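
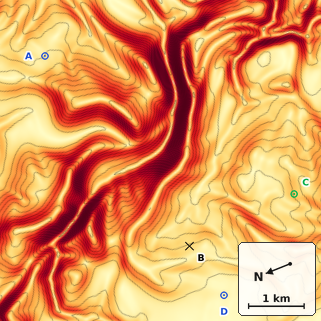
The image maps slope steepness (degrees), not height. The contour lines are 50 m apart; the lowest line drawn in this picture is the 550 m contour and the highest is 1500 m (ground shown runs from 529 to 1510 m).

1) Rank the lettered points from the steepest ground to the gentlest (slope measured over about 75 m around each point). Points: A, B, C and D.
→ C B A D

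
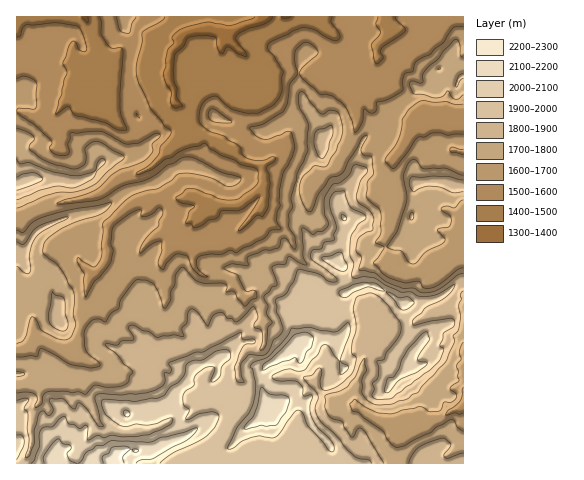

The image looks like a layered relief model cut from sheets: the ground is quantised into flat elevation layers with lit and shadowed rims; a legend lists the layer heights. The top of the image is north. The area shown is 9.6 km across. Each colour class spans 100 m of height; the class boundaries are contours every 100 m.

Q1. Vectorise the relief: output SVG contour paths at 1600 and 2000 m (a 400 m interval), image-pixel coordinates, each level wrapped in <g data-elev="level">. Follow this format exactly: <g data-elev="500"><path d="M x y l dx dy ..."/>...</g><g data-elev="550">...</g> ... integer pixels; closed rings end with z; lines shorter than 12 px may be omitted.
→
<g data-elev="1600"><path d="M463 413l-3 1-5-1-9 1 2-4 12-10 3-13"/><path d="M463 155l-11-2-2-3 3-3 10 2"/><path d="M463 134l-15 1-7-2-8 0-8 4-6 0-3 2-9 13-12 16-4 0-6-7 1-4 13-18 4-21 5-8 7-6 9-4 10 2 12 0 9 2 8 0"/><path d="M220 123l10 0 2-1-17-12-5 0-2 5 1 3 4 4z"/><path d="M463 27l-9 0-11 16-9 6-4 6-14 7-3 9-7 2-2 2-2 16-16 9-9 2 0 8-3 3-4 0-6-4-1 13-5 7-3 4-7-22-6-8-10-7-12-2-20-18-1-3 3-5 16-15-1-4-7-6-4-1-4 1-7 9 0 9 3 12-8 11-2 19-4 8-20 13-14 3 6 9 8 3 6 0 17-8 5 3 3 14-3 10-9 15-4 17 0 11 1 5-3 5-1 9 5 9-10 1-8 9-19 9-7 5-7-3-8 4-12 0-11 3-3 3 1 6 3 5 8 6-4 0-4-1-7-7-6-13-7-2-6 1-7 8-3 7-3-1-3-6 4-12-1-10-9 3-12 9 0-3 2-6 7-9 9-8 1-6 4-8-1-4-3-1-7 6-8 3-3-2 0-5-4 0-8 5-16 12-2 16 2 8-2 11-11 15-6 4-9 16-1-16 1-7-8-12 0-4 1-1 14 10 5-2 5-10 1-32 24-24 10-5 22-6 21-14 9-1 18 4 22 10 7-2 5-6-3-2-17-5-27-14-9-1-18 8-17 13-27 8-24 14-33 4-9 0 7-4 30-9 24-20 27-11 7-7 0-9 7-6 1-3-5-2-16 10-12 1-25-12-31 1-3 11 1 9-3 2-10 0-7-7 3-5-2-4-16-15-15-9-2-4 2-3 14 1 3-1 0-26-4-4-7-2-8 3"/><path d="M117 17l3 14 7 2 3 0 2-9 4-7"/></g><g data-elev="2000"><path d="M160 463l13-10 31-15 11-11 4-10-1-3-4-2-14 2-11 5-3 0 3-9-5-5-1-9 3-5 8-6 0-6 2-4 9-7 5-1 5 1-4 14 3 0 4-4 5-13 7-7 0-5-2-3-4-1-7 2-14 9-9 0-6 3-2 2-2 10-4 6-9 6-6 8-6 3-23 3-31-2-4 3 5 12 14 12 7 0 10-2 13 1 22-7 0 3-2 4-22 10-24 2-13-2-7 3-6-3-10 5 0-12-1-3-6 3-3 0-4-4-5 0-3-7-3-1-10 10-8 1-4 2-2 5 0 13-5 13-3 3"/><path d="M17 460l6-13 1-6-2-5-5-1"/><path d="M331 452l3-1-1-7-16-18-6-10-1-10 2-10-1-1-8 1-1-9-5-6-19 0-6-4 2-3 11-4 6-1 8 2 6-1 7-10 6-5 3-8 4-2 4 2 10 14 1 13 1 1 2-1 5-6 0-3-8-4 10-28 0-6-2-5-9 8-4 2-14-1-12-4-17 1-7 11-16 17-17 7-2 4 3 3 3 15-3 19-4 9-13 15-8 20 1 1 3-1 10-7 10-4 7-1 12 2 5-1 4-4 14-21 5-2 4 4 5 12z"/><path d="M385 392l5-1 10-12 17-7 10-8-1-2-6 0-3-2 3-6 9-14-2-8-5 2-13 15-7 11-3 8-4 8-7 3-4 10z"/><path d="M401 309l6 0 7-7-5-5-10 1-8-5-5-1z"/><path d="M341 297l6 0 7-5 14-5 17 4-9-8-13-1-9 2-14 7-1 2z"/><path d="M340 271l5 0 3-4-6-14-3-1-7 4-10 1 0 2 3 3z"/><path d="M344 221l3-3-5-4 0 4z"/></g>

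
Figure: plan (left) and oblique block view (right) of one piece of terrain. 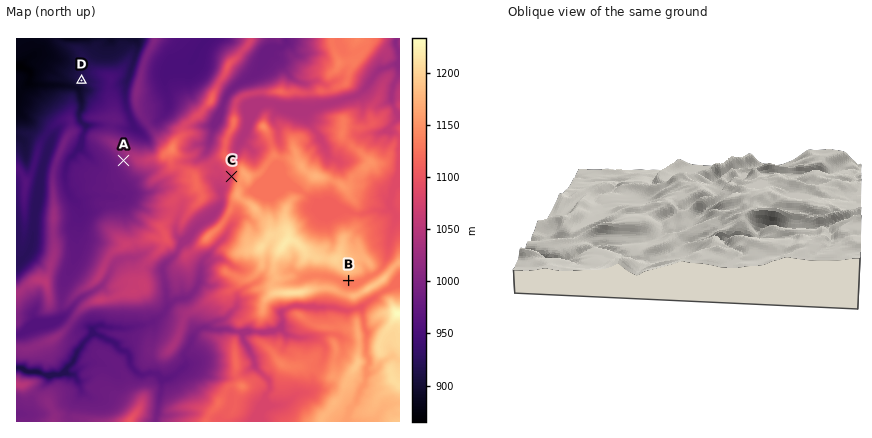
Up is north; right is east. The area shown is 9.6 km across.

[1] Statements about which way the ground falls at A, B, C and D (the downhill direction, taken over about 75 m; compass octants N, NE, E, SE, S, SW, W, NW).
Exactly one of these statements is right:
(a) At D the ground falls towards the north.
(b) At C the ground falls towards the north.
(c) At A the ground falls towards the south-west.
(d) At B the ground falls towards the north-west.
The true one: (c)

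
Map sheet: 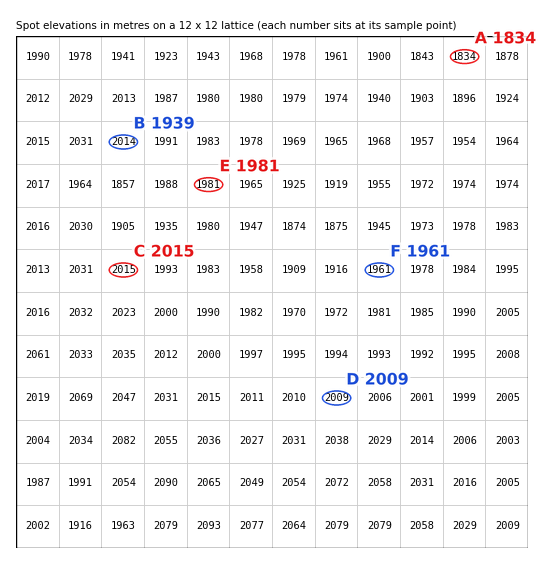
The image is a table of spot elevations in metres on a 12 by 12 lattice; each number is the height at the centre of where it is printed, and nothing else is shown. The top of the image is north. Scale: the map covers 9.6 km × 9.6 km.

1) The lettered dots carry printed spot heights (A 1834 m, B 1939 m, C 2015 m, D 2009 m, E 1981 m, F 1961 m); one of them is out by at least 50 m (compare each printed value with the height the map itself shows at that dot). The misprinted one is B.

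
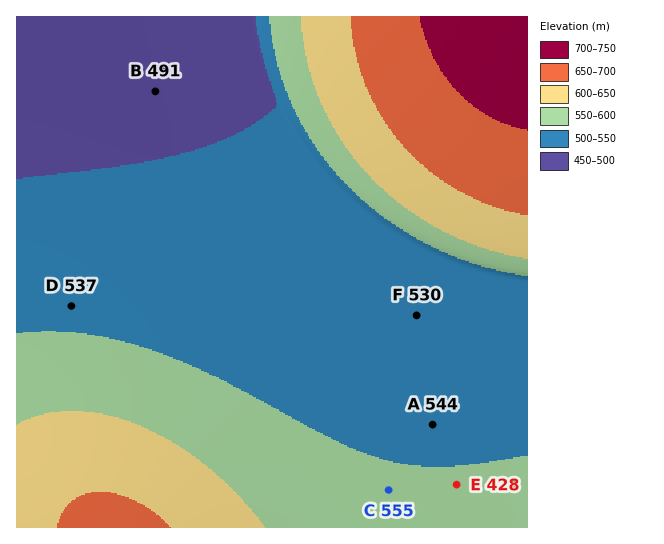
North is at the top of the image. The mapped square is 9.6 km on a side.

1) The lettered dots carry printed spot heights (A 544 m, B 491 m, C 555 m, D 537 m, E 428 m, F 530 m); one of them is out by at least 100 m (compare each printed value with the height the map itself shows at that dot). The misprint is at E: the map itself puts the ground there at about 553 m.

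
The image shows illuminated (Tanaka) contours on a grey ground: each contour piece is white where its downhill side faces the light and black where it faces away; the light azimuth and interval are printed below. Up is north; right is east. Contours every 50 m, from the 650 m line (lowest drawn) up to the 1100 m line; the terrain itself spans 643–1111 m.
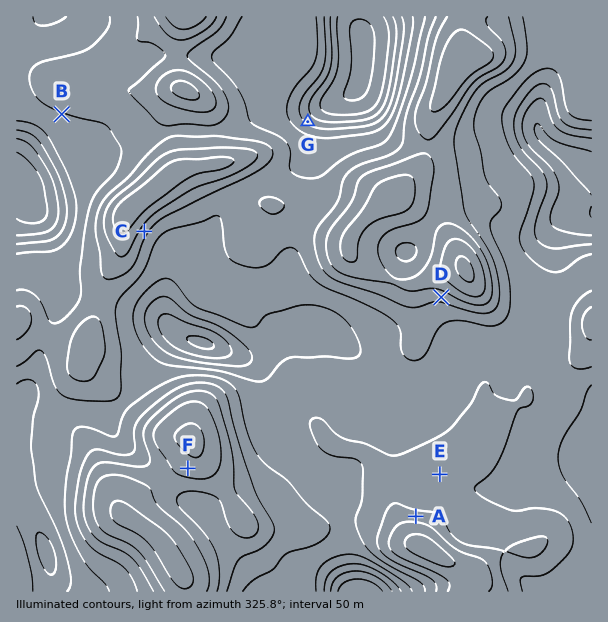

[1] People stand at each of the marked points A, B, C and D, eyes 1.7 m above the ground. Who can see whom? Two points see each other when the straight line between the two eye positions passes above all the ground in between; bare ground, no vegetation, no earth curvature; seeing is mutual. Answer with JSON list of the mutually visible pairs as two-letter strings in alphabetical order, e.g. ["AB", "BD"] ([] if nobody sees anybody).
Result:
["AC", "AD"]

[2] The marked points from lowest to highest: G E F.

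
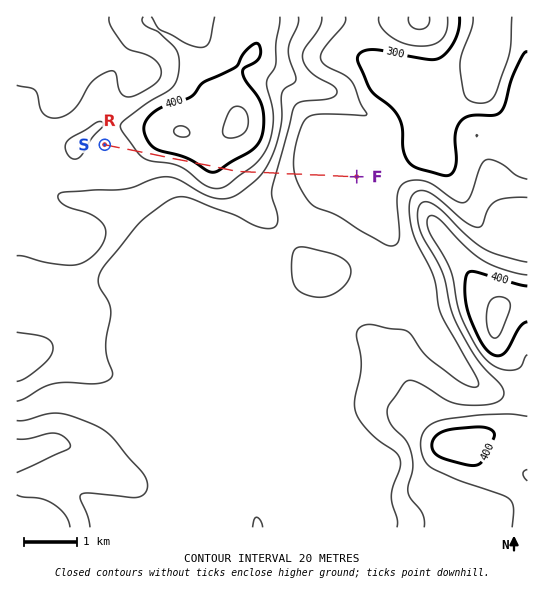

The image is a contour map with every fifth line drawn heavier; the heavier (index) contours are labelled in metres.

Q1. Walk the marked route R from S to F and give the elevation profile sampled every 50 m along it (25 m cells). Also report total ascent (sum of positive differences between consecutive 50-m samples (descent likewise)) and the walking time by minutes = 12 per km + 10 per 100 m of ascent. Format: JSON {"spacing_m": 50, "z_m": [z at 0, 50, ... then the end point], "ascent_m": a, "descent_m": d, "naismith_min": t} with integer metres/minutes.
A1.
{"spacing_m": 50, "z_m": [373, 372, 371, 370, 370, 370, 371, 371, 372, 374, 376, 378, 380, 382, 384, 386, 388, 389, 390, 391, 391, 392, 392, 391, 391, 391, 391, 391, 392, 393, 393, 395, 396, 397, 399, 400, 402, 403, 404, 404, 405, 405, 404, 403, 402, 400, 398, 395, 393, 391, 388, 386, 383, 381, 379, 377, 374, 371, 368, 365, 361, 357, 353, 349, 345, 341, 337, 334, 331, 328, 325, 323, 320, 319, 317, 316, 315, 315, 314, 314, 313, 313, 313, 312, 312, 312, 312, 312, 312, 312, 312, 311, 311, 311, 311, 310, 310], "ascent_m": 35, "descent_m": 98, "naismith_min": 61}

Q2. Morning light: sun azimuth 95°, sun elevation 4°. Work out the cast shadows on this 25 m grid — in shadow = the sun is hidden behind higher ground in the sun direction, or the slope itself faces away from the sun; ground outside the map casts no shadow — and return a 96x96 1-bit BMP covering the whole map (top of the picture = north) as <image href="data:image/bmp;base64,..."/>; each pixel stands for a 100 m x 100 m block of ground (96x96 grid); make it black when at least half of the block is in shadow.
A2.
<image width="96" height="96" href="data:image/bmp;base64,Qk2+BAAAAAAAAD4AAAAoAAAAYAAAAGAAAAABAAEAAAAAAIAEAAATCwAAEwsAAAIAAAAAAAAA////AAAAAAAAAAAAAAAAAAAAAAAAAAAAAAAAAAAAAAAAAAAAAAAAAAAAAAAAAAAAAAAAAAAAAAAAAAAAAAAAAAAAAAAAAAAAAAAAAAAAAAAAAAAAAAAAAAAAAAAAAAAAAAAAAAeAAAAAAAAAAAAAAAeAAAAAAAAAAAAAAAPAAAAAAAAAAAAAAAPAAAAAAAAAAAAAAAPgAAAAAAAAAAAAAAP4AAAAAAAAAAAAAAf4AAAAAAAAAAAAAAf8AAAAAAAAAAAAAAP8AAAAAAAAAAAAAAH+AAAAAAAAAAAAAAA8AAAAAAAAAAAAAAAAAAAAAAAAAAAAAAAAAAAAAAAAAAAAAAAAAAAAAAAAAAAAAAAAAAAAAAAAAAAAAAAAAAAAAAAAAAAAAAAAAAAAAAAAAAAAAAAAAAAAAAAAAAAAAAAAAAAAAAAAAAAAAAAAAAAAAAAAAAAAAAAAAAAAAAAAAAAAAAAAAAAAAAAAAAAAAAAAB4AAAAAAAAAAAAAAD4AAAAAAAAAAAAAAH4AAAAAAAAAAAAAAf4AAAAAAAAAAAAAA/4AAAAAAAAAAAAAB/wAAAAAAAAAAAAAD/wAAAAAAAAAAAAAH/wAAAAAAAAAAAAAH/gAAAAAAAAAAAAAP/gAAAAAAAAAAAAAP/AAAAAAAAAAAAAAP/AAAAAAAAAAAAAAf+AAAAAAAAAAAAAAf+AAAAAAAAAAAAAAf+AAAAAAAAAAAAAA/+AAAAAAAAAAAAAA/8AAAAAAAAAAAAAA/8AAAAAAAAAAAAAA/4AAAAAAAAAAAAAA/4AAAAAAAAAAAAAA/wAAAAAAAAAAAAAB/gAAAAAAAAAAAAAD/gAAAAAAAAAAAAAH/AAAAAAAAAAAAAAP+AAAAAAAAAAAAAAP+AAAAAAAAAAAAAAf8AAAAAAAAAAAAAA/8AAAAAAAAAAAAAA/4AAAAAAAAAAAAAB/4AAAAAAAAAAAAAA/wAAAAAAAAAAAAAA/wAAAAAAAAAAAAAAfgAAAAAAAAAAAAAAHgAAAAAAAAAAAAAAAAAAAAAAAAAAAAAAAAAAAAAAAAAAAAAAAAAAAAAAAAAAAAAAAAAAAAAAAAAAAAAAAAAAAAAAAAAAAAAAAAAAAAAAAAAAAAAAAAAAAAAAAAAAAAAAAAAAAAAAAAAAAAAAAAAAAAAAAAAAAAAAAA4AAAAAAAAAAAAAAA8AAAAAAAAAAAAAAA8AAAAAAAAAAAAAAA8AAAAAAAAAAAAAAAQAAAAAAAAAAAAAAAAAAAAAAAAAAAAAAAAAAAAAAAAAAAAAAAABAAAAAAAAAAAAAAAPgAAAAAAAAAAAAAAPgAAAAAAAAAAAAAAfgAAAAAAAAAAAAAAfwAAAAAAAAAAAAAAPwAAAAAAAAAAAAAAPwAAAAAAAAAAAAAAHwAAAAAAAAAAAAAAHwAAAAAAAAAAAAAADwAAAAAAAAAAAAAADwAAAAAAAAAAAAAADwAAAAAAAAAAAAAADwAAAAAAAAAAAAAABwAAAAAAAAAAAAAABwAAAAAAAAAAAAAABwAAAAAAAAAAAAAABw="/>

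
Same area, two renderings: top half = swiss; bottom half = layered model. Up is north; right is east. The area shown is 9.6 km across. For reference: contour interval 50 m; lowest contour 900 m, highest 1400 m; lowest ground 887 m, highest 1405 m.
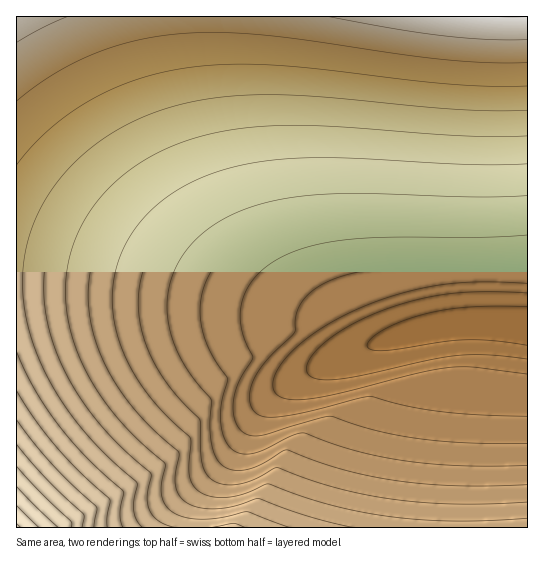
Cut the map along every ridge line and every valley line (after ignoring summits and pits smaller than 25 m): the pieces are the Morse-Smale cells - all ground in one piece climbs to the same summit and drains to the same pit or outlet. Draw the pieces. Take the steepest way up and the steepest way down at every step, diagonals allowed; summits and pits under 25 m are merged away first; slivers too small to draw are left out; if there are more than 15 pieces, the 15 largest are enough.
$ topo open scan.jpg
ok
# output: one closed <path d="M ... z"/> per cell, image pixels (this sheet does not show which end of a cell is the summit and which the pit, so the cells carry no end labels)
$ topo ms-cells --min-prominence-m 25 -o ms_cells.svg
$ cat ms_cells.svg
<path d="M50 281l-34 1 1 246 511-1-1-202-36-2-48 2-41 10-49 17-11 0-14-11-14-21-9-3-152-26z"/><path d="M527 16l-330 1 3 54 9 56 12 46 18 45 14 28 19 27 23 23 28 17 16 24 11 11 9 1 43-14 51-11 38-1 37 2z"/><path d="M197 16l-181 1 0 264 58 2 79 8 152 26 9 3 14 21 9 8 5 3 15-1-13-8-21-30-28-17-23-23-19-27-14-28-18-45-12-46-9-56z"/>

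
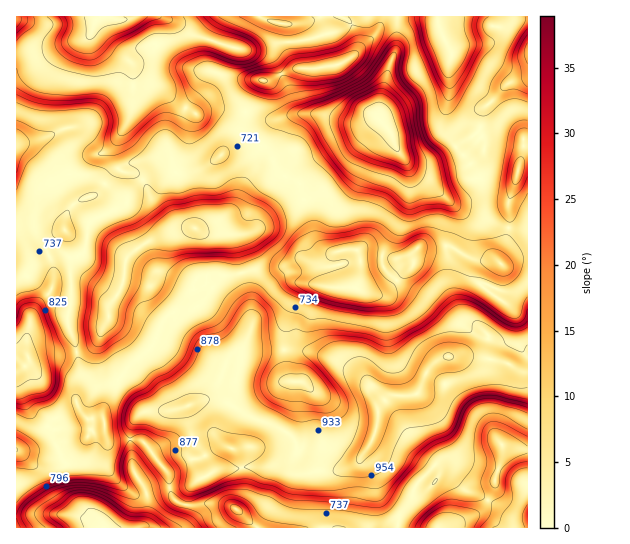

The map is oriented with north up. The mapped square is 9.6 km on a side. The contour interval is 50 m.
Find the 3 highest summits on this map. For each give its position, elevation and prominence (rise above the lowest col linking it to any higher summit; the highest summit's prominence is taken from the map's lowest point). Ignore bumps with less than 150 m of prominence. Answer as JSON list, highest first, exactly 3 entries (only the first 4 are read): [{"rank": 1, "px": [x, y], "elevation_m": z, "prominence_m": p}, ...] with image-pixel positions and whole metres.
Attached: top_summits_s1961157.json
[{"rank": 1, "px": [383, 123], "elevation_m": 1157, "prominence_m": 641}, {"rank": 2, "px": [449, 357], "elevation_m": 1054, "prominence_m": 251}, {"rank": 3, "px": [195, 229], "elevation_m": 967, "prominence_m": 213}]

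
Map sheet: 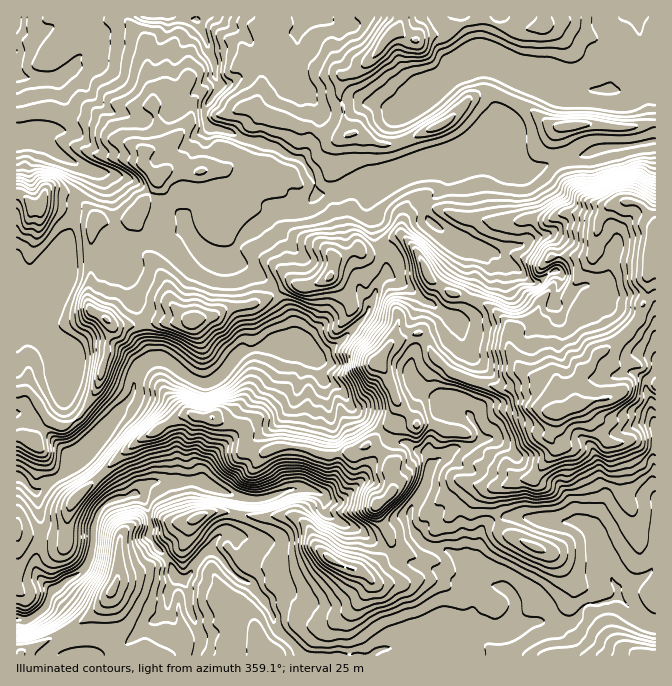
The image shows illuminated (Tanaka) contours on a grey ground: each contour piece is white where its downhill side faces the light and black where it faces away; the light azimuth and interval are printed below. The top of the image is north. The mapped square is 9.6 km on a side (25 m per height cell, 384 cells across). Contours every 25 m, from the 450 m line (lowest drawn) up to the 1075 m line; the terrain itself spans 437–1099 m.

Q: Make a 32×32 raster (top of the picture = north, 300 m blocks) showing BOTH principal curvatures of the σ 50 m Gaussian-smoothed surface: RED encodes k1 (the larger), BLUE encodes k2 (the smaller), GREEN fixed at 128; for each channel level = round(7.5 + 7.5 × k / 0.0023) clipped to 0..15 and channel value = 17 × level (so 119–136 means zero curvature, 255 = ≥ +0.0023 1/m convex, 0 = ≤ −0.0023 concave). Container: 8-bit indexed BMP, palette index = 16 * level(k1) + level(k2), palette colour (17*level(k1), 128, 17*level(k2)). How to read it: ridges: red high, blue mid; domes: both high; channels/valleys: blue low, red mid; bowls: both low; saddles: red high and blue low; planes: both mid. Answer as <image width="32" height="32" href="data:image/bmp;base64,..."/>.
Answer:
<image width="32" height="32" href="data:image/bmp;base64,Qk02CAAAAAAAADYEAAAoAAAAIAAAACAAAAABAAgAAAAAAAAEAAATCwAAEwsAAAABAAAAAAAAAIAAABGAAAAigAAAM4AAAESAAABVgAAAZoAAAHeAAACIgAAAmYAAAKqAAAC7gAAAzIAAAN2AAADugAAA/4AAAACAEQARgBEAIoARADOAEQBEgBEAVYARAGaAEQB3gBEAiIARAJmAEQCqgBEAu4ARAMyAEQDdgBEA7oARAP+AEQAAgCIAEYAiACKAIgAzgCIARIAiAFWAIgBmgCIAd4AiAIiAIgCZgCIAqoAiALuAIgDMgCIA3YAiAO6AIgD/gCIAAIAzABGAMwAigDMAM4AzAESAMwBVgDMAZoAzAHeAMwCIgDMAmYAzAKqAMwC7gDMAzIAzAN2AMwDugDMA/4AzAACARAARgEQAIoBEADOARABEgEQAVYBEAGaARAB3gEQAiIBEAJmARACqgEQAu4BEAMyARADdgEQA7oBEAP+ARAAAgFUAEYBVACKAVQAzgFUARIBVAFWAVQBmgFUAd4BVAIiAVQCZgFUAqoBVALuAVQDMgFUA3YBVAO6AVQD/gFUAAIBmABGAZgAigGYAM4BmAESAZgBVgGYAZoBmAHeAZgCIgGYAmYBmAKqAZgC7gGYAzIBmAN2AZgDugGYA/4BmAACAdwARgHcAIoB3ADOAdwBEgHcAVYB3AGaAdwB3gHcAiIB3AJmAdwCqgHcAu4B3AMyAdwDdgHcA7oB3AP+AdwAAgIgAEYCIACKAiAAzgIgARICIAFWAiABmgIgAd4CIAIiAiACZgIgAqoCIALuAiADMgIgA3YCIAO6AiAD/gIgAAICZABGAmQAigJkAM4CZAESAmQBVgJkAZoCZAHeAmQCIgJkAmYCZAKqAmQC7gJkAzICZAN2AmQDugJkA/4CZAACAqgARgKoAIoCqADOAqgBEgKoAVYCqAGaAqgB3gKoAiICqAJmAqgCqgKoAu4CqAMyAqgDdgKoA7oCqAP+AqgAAgLsAEYC7ACKAuwAzgLsARIC7AFWAuwBmgLsAd4C7AIiAuwCZgLsAqoC7ALuAuwDMgLsA3YC7AO6AuwD/gLsAAIDMABGAzAAigMwAM4DMAESAzABVgMwAZoDMAHeAzACIgMwAmYDMAKqAzAC7gMwAzIDMAN2AzADugMwA/4DMAACA3QARgN0AIoDdADOA3QBEgN0AVYDdAGaA3QB3gN0AiIDdAJmA3QCqgN0Au4DdAMyA3QDdgN0A7oDdAP+A3QAAgO4AEYDuACKA7gAzgO4ARIDuAFWA7gBmgO4Ad4DuAIiA7gCZgO4AqoDuALuA7gDMgO4A3YDuAO6A7gD/gO4AAID/ABGA/wAigP8AM4D/AESA/wBVgP8AZoD/AHeA/wCIgP8AmYD/AKqA/wC7gP8AzID/AN2A/wDugP8A/4D/APfWhneHhoiHp4SHh6eTlJSUhYWGhoeHl4eXp5aWl7jGcKT2toaWhZallYeIpaSop6eGdYaHdoaGhoZ2hYanlXLXkIXG2JeHg7Ooh7iBp3aGlreXhYZ3h4iHh4eXhIWFl7iQgJT4qJeTkri3gaWGhYWFx8e4p5aXh3Z2hpeXloWXpbbGgMbHt6DCxZGnl4aU5/fXhYaml3aGdYanp4aFh5WnlemQtfeAouiAtYaGdOf4hYOlppOEdoW46NinhoaHlreD5oDD+rDp6LZypbaV9pOAoMODpqiWlLWUc4SFdpeWtpP4tYCRoLa39/PQwObWgLP694CmlpaWg3OUhYaGp4aigaT3tXOCg4JwgMSjcHBxtKHV94Cnt8fX59eUhnWVdITWgXL2tnaFhWLH18iFlsfGk8jHkZWWhreT5paWpJaT1+aBgoL355WUlaPH1vf31ebolKKCk6OUgqXHyKLY2MKW1Pi0cYLm9sbXxrekhIVzlJTFxuXHtpV0traVlZWVgZXGY/aDgnO1+NT3treEloSjcsXFlXZ0c5THuLfHxqSBt4V2s/eCldaBYHHWhZamgoK29oSVk+X1taeXl4aV+KCXhneC+HOCkoO1gaWXhoaDo+vXc6b3lHK3tqilt5eks4eHdmP1pWNjlcd0g4R2dZSxt/el1YV1hNh2loWnyKaEh4alpffW1efpyKeFhXV1pNKAxcTIhXV16KaXhYV11qWHh4P5tYSFt7e31ufIg5WVx5DXxoGkpeakpcSWh3Z11YeHdMV2hobHdXV1hpTl+OeklaGA5vbGhYSh4cOGdoW2lnd1tnd3h6Z2d3d2prdk1pWXhYP4hXWFhLP1ociVhbiVlXW2d4aWhoeGh4aGhbbYtsek9cVzdISVccWkxpZ0t7TGg7enl4eHhpiXdoaWlYWmhITlcpS2uLe2xJSnpoS31OiTxpanp3aHh4eXh4aFh5Z2lcejx5eXl5al1Nb32OXE+cWWdHPDp4aGh4eHh6aVhYaGhaaFhoZ1ZXTEtafZlZWTgYGitNanpriXl6img5eHhoWFhoeHh4eHhZNzgoOkhIWltae3uKaVpceigZOWp6e319aVhIaHd4emhXRzgoKHhoWFqJaFhseQoaa3t6eGt7dklPf3lXZ3dtj49/f31peolpaVpqiHpqDYuKeHdoW2hHZ2c6XohZbHlHODc3SFhYWGhpd2l5e3pJCVl3d1lraFhnZ2hKXHlXWGhoeHd4eVqIaGdoeXhqejtqeHh5ant+eVdKR1dYWFhnaHh4eHh5aIl4Z3h6iWpoG3lpeHhpeGpffG2JV1dYaXh5eHh4eHlYeHh4e3tJOkkpaXl4eGhoV0tbWlpsa3t6eomId3h4Y="/>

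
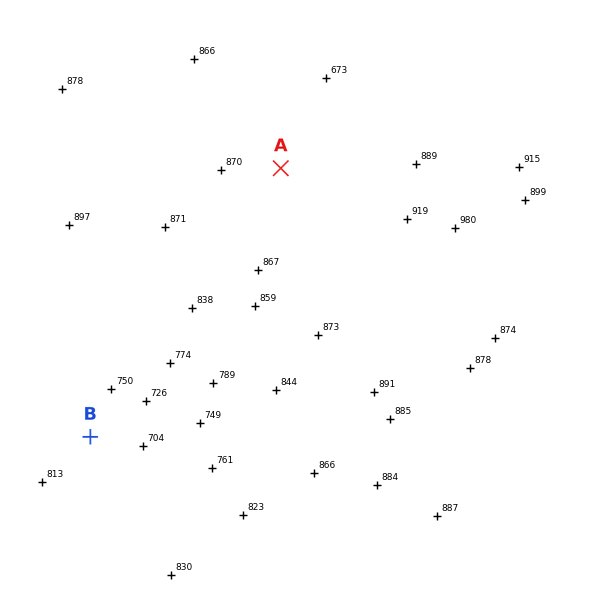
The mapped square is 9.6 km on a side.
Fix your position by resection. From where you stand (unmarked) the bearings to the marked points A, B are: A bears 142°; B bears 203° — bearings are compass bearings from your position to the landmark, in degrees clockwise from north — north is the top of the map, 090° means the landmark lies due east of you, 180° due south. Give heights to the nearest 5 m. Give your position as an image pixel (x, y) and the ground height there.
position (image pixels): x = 231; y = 105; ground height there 840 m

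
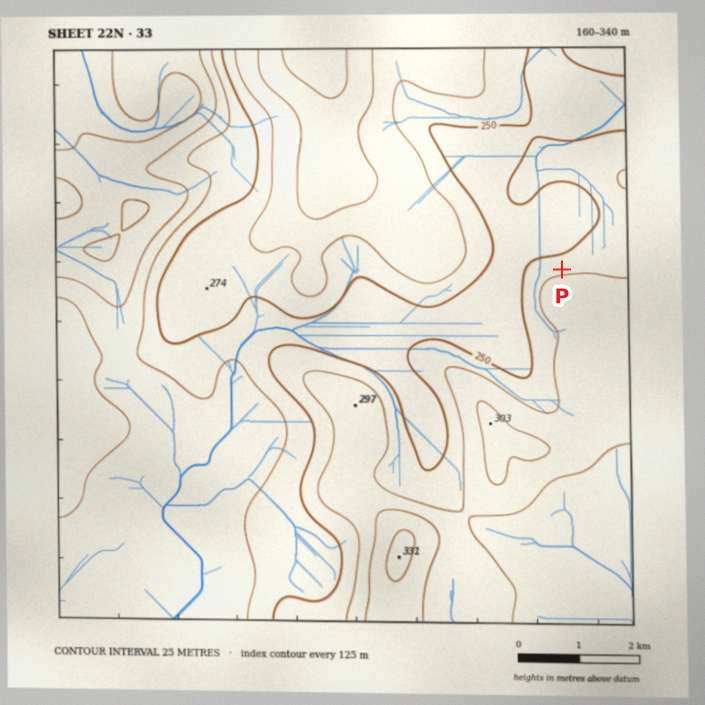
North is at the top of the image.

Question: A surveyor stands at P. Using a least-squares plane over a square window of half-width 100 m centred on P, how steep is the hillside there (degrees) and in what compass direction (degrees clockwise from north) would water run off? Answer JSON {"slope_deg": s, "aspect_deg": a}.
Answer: {"slope_deg": 5, "aspect_deg": 351}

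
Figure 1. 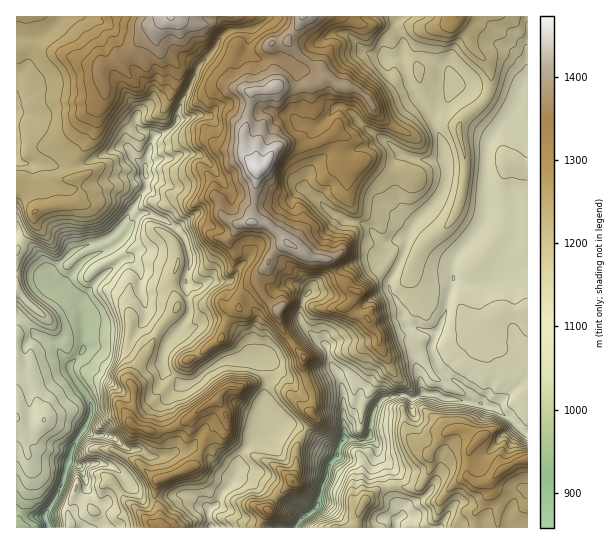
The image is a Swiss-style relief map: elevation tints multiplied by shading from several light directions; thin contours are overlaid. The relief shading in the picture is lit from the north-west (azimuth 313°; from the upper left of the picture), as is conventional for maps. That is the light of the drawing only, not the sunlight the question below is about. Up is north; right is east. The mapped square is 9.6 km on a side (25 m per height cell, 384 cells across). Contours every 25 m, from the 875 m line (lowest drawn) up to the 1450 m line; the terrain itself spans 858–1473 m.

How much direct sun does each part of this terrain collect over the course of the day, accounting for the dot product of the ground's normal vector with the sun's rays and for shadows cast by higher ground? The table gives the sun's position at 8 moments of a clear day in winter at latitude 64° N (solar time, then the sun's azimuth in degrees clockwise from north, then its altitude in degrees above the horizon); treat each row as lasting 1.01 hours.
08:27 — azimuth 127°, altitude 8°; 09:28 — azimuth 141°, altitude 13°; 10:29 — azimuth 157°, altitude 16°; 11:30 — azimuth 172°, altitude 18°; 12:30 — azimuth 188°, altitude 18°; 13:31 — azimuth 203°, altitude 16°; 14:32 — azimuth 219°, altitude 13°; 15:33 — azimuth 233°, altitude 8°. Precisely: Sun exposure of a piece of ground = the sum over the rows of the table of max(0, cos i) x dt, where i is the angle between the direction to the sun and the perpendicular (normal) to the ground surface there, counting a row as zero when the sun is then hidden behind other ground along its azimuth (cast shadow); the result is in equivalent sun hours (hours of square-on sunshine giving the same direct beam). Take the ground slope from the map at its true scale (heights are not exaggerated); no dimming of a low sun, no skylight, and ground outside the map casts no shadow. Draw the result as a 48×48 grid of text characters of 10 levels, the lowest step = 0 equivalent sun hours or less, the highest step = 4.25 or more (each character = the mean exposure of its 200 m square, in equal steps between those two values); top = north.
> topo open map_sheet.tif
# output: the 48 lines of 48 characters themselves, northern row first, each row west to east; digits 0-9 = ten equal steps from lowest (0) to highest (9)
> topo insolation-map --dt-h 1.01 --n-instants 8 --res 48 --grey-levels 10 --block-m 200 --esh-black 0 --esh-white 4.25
555543334433455544488763235677753244322345545554
555433222335567677863220026776577764556677555555
343222223245656668633323444531347655567887544555
454433222345555677334356664113443444445666643455
545665434555566453234223345432211223333445664555
444555444655766652332221123342110122344444565555
444444454576776733443112444456421012344444445554
444443445579766635666666676678985223344444335544
444444456777547567643456766555587433234432246544
444445666765576432342332344553237852123333566544
444445666665895233244333223333423895212444555444
444455567665533444334433113335543358754455444334
444455576246445667544332465665543224786445444333
455445521324443212655433676654434553234444444443
123332245443443453266656665545556654423444444555
444445544333334554245667545556556655555544544555
543334434666243222224555532465555555566534544444
622344445574545436533344431136754455566434544444
656787777854477774432321112113675444554335544444
676789999743203653564664111221114545543346544444
597589997434552366336887422330024455433466544444
479867544324554258985554553210034443335665444444
677964421354334345776532587422664334345554444444
665555235313433434656325559999622235344444444444
433454552233334445455346577986211153444444544444
323345743333444222102554425446631333444443444444
611234566433443232323564124112357223444443333333
761133456533333545655466476556652233444544434444
477433444543335544447978753589986433355544444454
357743433443245332235777831245677523334444444444
433543433342343111376666861134444543344344444444
333354332333442005996444573123456753344554444444
443344222213434577411123356765787774344455444444
443324322212234763100002347422457775345356555444
443322542542433321001254324423445699734534555554
343332354035332100148875643444444775420000023434
333333245313220002644654684245555622110000000134
443444224521000147655544468734555334223100000024
545543248864113665555544434896545344212333200201
556764000499977664677444322689434255434465345200
545453343135775545688422333665210135643554454100
544434989851122113666541023443133235665554442213
554320100477101367654446403432102113455643333478
555422244247658998543332343331211011235535534765
566424256413677666531001389713211157775257776544
666325344520322345643200499413433545664475556554
475344544462021122224676445100245765555653455545
322654665655432235664349993000145434345745544445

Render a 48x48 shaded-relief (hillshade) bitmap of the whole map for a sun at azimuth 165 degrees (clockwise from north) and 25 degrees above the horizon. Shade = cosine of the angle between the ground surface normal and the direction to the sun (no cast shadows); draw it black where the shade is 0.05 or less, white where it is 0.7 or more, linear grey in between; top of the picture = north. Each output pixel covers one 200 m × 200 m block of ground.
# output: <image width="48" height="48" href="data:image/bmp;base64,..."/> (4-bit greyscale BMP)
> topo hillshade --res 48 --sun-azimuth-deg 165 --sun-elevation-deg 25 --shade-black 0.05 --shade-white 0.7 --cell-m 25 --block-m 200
<image width="48" height="48" href="data:image/bmp;base64,Qk32BAAAAAAAAHYAAAAoAAAAMAAAADAAAAABAAQAAAAAAIAEAAATCwAAEwsAABAAAAAAAAAAAAAAABEREQAiIiIAMzMzAERERABVVVUAZmZmAHd3dwCIiIgAmZmZAKqqqgC7u7sAzMzMAN3d3QDu7u4A////AImXaKqZl0ZFaad5v//AADi7qoiciJmZmqvESJmYhUZVeZd4i973ADe9upmbqIqpmaz3CHiYY3h4m6dlNJ//c0WLu7uYypq6mKvdBWioVpzdzblTM37/xDRFmqumnLq7qaq9UFZ3monf/sqHZmiq1CNDVni5aamcy6qqkXZ5qmRpzMupmFR51xNVVomrh4d5vamqtJqql3dlet25h0WK3DRWaJqqmIl1Vpmr1yVnqbupic7pdmaM34RFeJiKqIqVMKm82wJYzcu7uq3qmIZ9/8iWd3d5qXeXMpmrvWOrqXaKu6vLmZiN/dvJZmVmd1IjWJiJm6JYdkQ0e7qsmZqrusu6VlRBAAACiYh3iJY1aHZBBJrOuauYmrq9ZDQAABRomYh3h5cziZh1ICfO2ph4mrqu26dXiJqqmIiIeKcleJiKgwE3qnaJeKm879q7qqqqmYiIiIcjV4ic2lECaHe7iLvMy5qpmqmZmYiJmXdBR5h4zshmeIirmrzMyYqZqZmZmYiJqodjVppjWu7KmapkepqruJqZmZmZmZiaqZh1dnqFM43bu8pDioial5mYiZmZmYrMmZh2d2modEnOzNlazMu6eImpiJmZmYu5mZiIeGeqiHjN3Nus7uypeJqqiIiZmalmiZmYd3eJiJirypzZq7uXeaqqiIiIiLVXiamYd4h3dVVpuWjHVoqneamZmIh3iIaImrl2h3iHdjRYqZjLiIdnmZmZmIiIiJmZqZp1Z3eKiYeGi7vf64VGqYmZmJmZiMy7qXeHZ3eKebq3Wbzv/bh4mYmZmYmZmb3uuYd3eIiImcu6ZqzKmLuZmYiqqYiZma7+3MuHaJmHmry7p5qHVFmpmYebuoiZmY3s7//adohomJm92oZndCaqqpd5u6iJmZzN7//9lmeKhoiKuWVWZmiqqql3m7mImZi83M3uyIm7p4hnh2Vlabu6mquXermImaeJmZq92oqYiYd3mZdWmruqqry4eamZmah4iJiay2aHVneIq7h4uqu6qqvKeKmZmYiIiJmZqod4h1iavbqqqprMqqqqiKqZqWeId4iZiYdnd3mZrMy6mZm8qYeJiKqZmXiJmZh4ipd2Z5iYed7MqYiaqImZiZqIiImZmbyom6iZiZd3d5y7upmHiry5mZmHeIiImqzcurl3iXZ3d2eYiamJvLqZmZqYiIiImrvdut2lVWdnd2eJh4ed2nZ5iKupiYiIiave2r3Yd3dXiJmap3m9t2aJd5u6mYmYiIrN3anbm6h4qsy7u7y6h3eZhnnLmZmIh4ms38rOaaqYq8y7vNyWaImZiHerqZmYiImb3Ny+hYh2Z4mZqphUWImZmYirqZmZmIiaqsy8xWdlVVeIiFREaImZmaqruqmZmHeJmqu62UaGd3iYd2VniIiaqrqau5mId2Z3mqur3YaHeaqXZ5iamZmryqmau5mHZmZmiaq8ztdnVnmqh4vNuqvM3Kmaq6qYd2ZmeJrLzOyZdEa9y7zMyZmrzamqqqqph2ZneIrLu97cpUSt3u27yZd4rLmqug=="/>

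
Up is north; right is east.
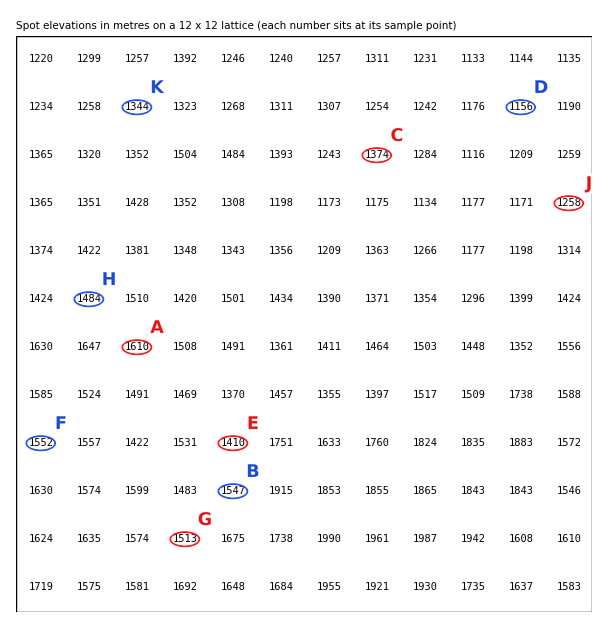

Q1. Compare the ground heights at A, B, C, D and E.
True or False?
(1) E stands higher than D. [True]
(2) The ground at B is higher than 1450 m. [True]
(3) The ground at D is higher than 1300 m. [False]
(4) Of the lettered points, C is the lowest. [False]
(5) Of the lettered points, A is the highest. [True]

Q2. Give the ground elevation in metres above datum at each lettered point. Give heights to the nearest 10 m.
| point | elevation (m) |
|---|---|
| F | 1550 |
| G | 1510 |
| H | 1480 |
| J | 1260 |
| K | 1340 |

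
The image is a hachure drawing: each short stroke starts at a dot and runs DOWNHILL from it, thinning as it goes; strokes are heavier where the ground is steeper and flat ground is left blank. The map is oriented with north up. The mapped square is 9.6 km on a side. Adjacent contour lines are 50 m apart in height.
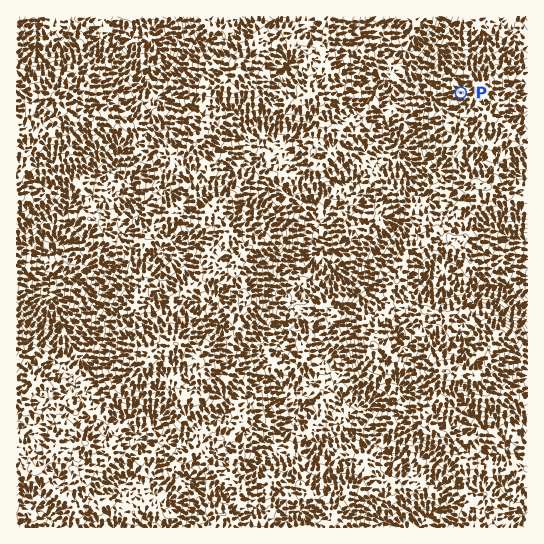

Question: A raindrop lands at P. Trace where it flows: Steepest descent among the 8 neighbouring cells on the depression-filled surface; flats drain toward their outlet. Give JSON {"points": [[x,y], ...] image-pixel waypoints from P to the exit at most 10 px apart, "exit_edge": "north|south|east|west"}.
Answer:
{"points": [[461, 93], [450, 93], [439, 93], [429, 93], [418, 83], [413, 73], [413, 62], [411, 51], [411, 41], [419, 30], [421, 19], [419, 17]], "exit_edge": "north"}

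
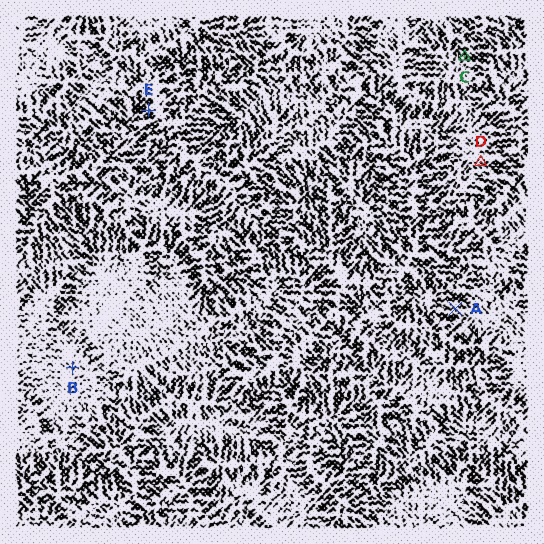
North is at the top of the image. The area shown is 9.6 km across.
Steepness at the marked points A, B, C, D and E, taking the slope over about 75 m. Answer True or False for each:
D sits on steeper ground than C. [False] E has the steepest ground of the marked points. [True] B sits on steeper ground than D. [False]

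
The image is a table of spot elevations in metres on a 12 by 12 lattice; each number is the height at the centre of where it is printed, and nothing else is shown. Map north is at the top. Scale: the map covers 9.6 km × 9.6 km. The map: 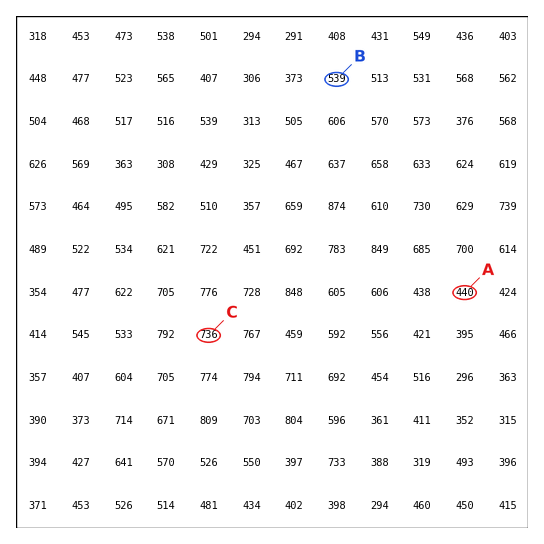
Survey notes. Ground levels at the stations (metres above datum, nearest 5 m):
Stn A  440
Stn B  540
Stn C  735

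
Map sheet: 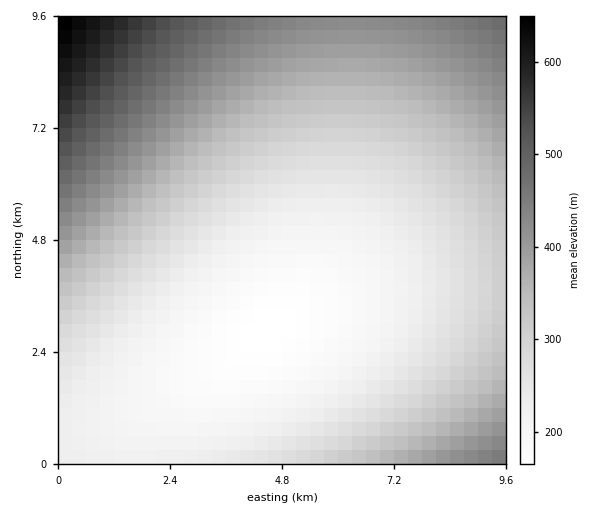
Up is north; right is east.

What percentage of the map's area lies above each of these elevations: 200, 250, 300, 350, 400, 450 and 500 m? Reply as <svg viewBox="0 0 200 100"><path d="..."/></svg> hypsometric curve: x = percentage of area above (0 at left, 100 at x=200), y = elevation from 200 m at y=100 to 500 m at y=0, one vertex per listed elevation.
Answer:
<svg viewBox="0 0 200 100"><path d="M170 100l-45-17-33-16-29-17-23-17-20-16-9-17"/></svg>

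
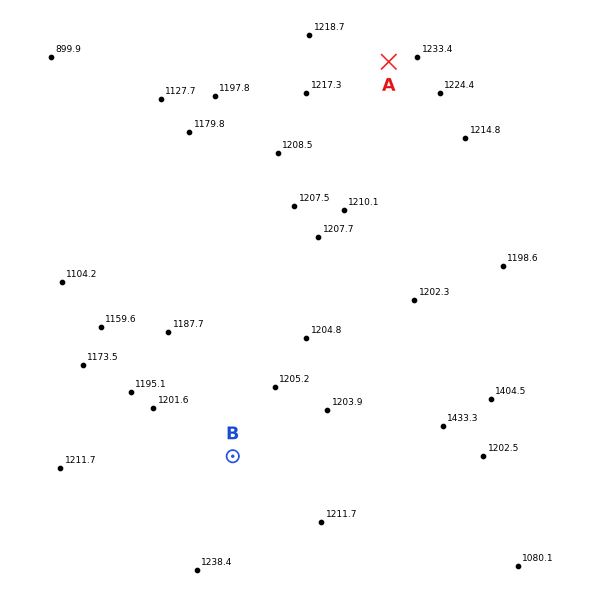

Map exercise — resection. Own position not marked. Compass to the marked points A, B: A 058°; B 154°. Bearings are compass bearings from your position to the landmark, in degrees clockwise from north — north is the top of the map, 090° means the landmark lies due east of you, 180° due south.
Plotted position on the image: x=122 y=229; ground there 1130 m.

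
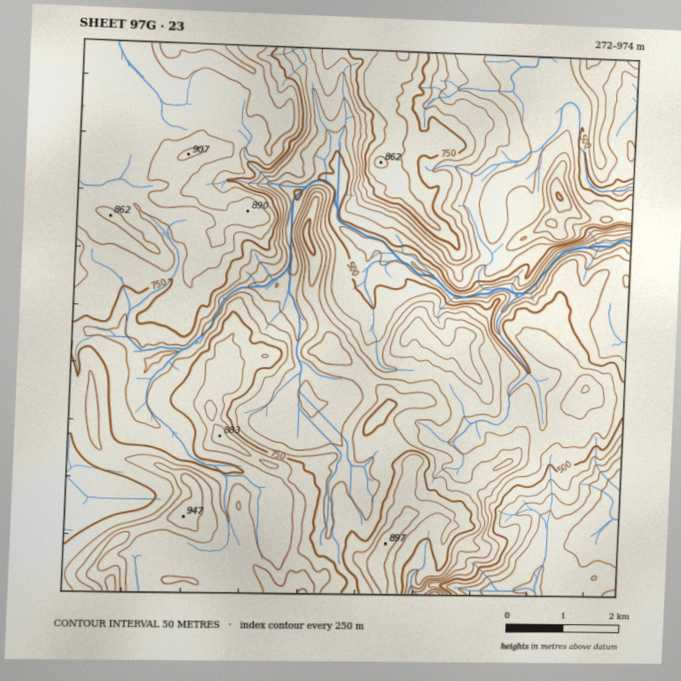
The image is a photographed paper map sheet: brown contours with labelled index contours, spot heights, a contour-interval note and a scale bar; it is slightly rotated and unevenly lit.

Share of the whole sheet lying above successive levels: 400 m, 95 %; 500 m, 88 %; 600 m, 68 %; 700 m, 49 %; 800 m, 24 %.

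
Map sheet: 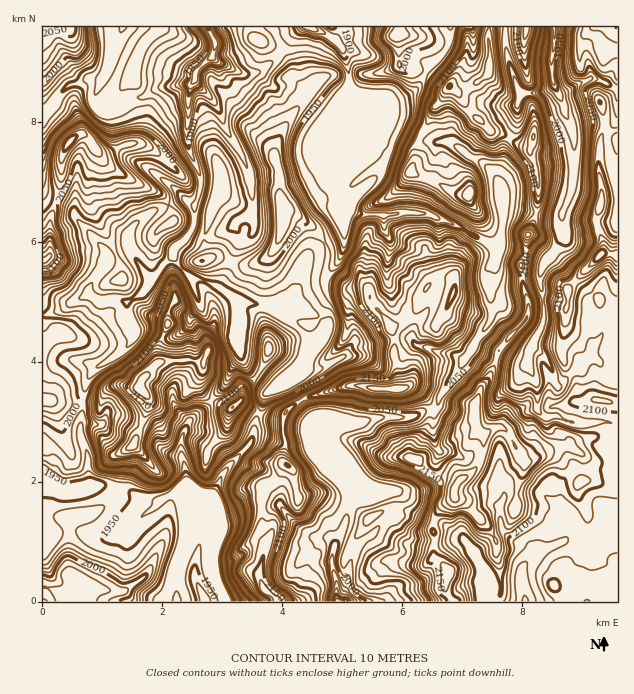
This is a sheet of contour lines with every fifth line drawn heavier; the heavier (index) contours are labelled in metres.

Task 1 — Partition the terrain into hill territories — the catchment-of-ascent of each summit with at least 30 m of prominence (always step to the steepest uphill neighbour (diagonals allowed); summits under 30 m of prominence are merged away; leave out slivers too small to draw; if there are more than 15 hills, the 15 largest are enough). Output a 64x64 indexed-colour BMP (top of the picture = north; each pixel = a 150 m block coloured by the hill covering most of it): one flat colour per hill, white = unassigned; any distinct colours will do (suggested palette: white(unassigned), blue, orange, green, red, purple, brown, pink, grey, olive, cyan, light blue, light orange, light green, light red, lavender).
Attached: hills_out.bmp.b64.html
<image width="64" height="64" href="data:image/bmp;base64,Qk12CAAAAAAAAHYAAAAoAAAAQAAAAEAAAAABAAQAAAAAAAAIAAATCwAAEwsAABAAAAAAAAAA////ALR3HwAOf/8ALKAsACgn1gC9Z5QAS1aMAMJ34wB/f38AIr28AM++FwDox64AeLv/AIrfmACWmP8A1bDFAHd3d3d3d3dwAABVVVVVVVVSIiIiIiIiIiIiIiIiIiIid3d3d3d3d3AAAFVVVVVVVVIiIiIiIiIiIiIiIiIiIiJ3d3d3d3d3cAAFVVVVVVVVUSIiIiIiIiIiIiIiIiIiInd3d3d3d3dwAAVVVVVVVVURIiIiIiIiIiIiIiIiIiIid3d3d3d3d3AABVVVVVVVVREiIiIiIiIiIiIiIiIiIiJ3d3d3d3d3dwAFVVVVVVVVERIiIiIiIiIiIiIiIiIiInd3d3d3d3d3AAVVVVVVVVVREiIiIiIiIiIiIiIiIiIid3d3d3d3d3cABVVVVVVVVVEREiIiIiIiIiIiIiIiIiJ3d3d3d3d3dwAFVVVVVVVVVRERIiIiIiIiIiIiIiIiInd3d3d3d3d3AAVVVVVVVVVVERESIiIiIiIiIiIiIiIid3d3d3d3d3cABVVVVVVVVVURERIiIiIiIiIiIiIiIiJ3d3d3d3REdwAFVVVVVVVVVREREiIiIiIiIiIiIiIiInd3d3d0REREREVVVVVVVVVVIiIiIiIiIiIiIiIiIiIizMzERERERERERFVVVVVVVVUiIiIiIiIiIiIiIiIiIiLMzMREREREREREVVVVVVVVUiIiIiIiIiIiIiIiIiIiIszMxERERERERERFVVVVVVUSIiIiIiIiIiIiIiIiIiIizMzERERERERERABVVVVVVSIiIiIiIiIiIiIiIiIiIiLMzMRERERERERAAAVVVVVRIiIiIiIiIiIiIiIiIiIiIszMREREREREQAAABVVVVVEiIiIiIiIiIiIiIiIiIiIizMxEREREREQAAAAAVVVVURIiIiIiIiIiIiIiIiIiIiLMzEREREREREAAAABVVVURERERESIiIiIiIiIiIiIiIszMRERERERERAAAAFVVUREREREREREiIiIiIiIiIiIizMzEREREREREQAAABVVRERERERERESIiIiIiIiIiIiLMzMREREREREREAAAFVREREREREREREiIiIiIiIiIiIszMxEREREREREQAAAEVERERERERERESIiIiIiImIiIizMzMREREREREREAAEREREREREREREREiIiIiIiZiIiLMzMzEREREREREQAERERERERERERERERIiIiIiZmYiIszMzMxEREREREREEREREREREREREREREiIiIiJmZmIizMzMzMREREREREQRERERERERERERERERIiIiJmZmYiLMzMzMzEREREREQRERERERERERERERERESIiImZmZmIszMzMzMRERERERBERERERERERERERERERIiIiZmZmZizMzMzMxEREREREQRERERERERERERERERESIiImZmZmK7zMzMxERERERERBERERERERERERERERERIiIiZmZmZru7zMzBRERERERDMzMzEREREREREREREREiIiJmZmZmu7uxEREURERERDMzMzMRERERERERERERESIiImZmZma7u7sRERFEREQRMzMzMzERERERERERERESIiImZmZmZru7uxERERREERETMzMzMRERERERERERERIAAAZmZmZmu7u7sREREUERERMzMzMxEREREREREREREQAAAGZmZma7u7u4EREREREREzMzMzMRERERERERERERAAAABmZmZru7u7iIERERERERMzMzMzEREREREREREREAAAAGZmZmu7u7iIgREREREREzMzMzMzERERERERERmZAAAABmZma7u7iIiBEREREREREzMzMzMRERERERERmZkAAAAGZmZru7iIiIgREREREREzMzMzMxERERERGZmZmQAAAAZmZmu7iIiIiIERERERETMzMzMzGZmZmZmZmZmZAN3d1mZma7iIiIiIiIgbERERMzMzMzMZmZmZmZmZmZnd3d3WZmZoiIiIiIiIiLsREREzMzMzMxGZmZmZmZmZmd3d3d1mZmiIiIiIiIiLu7ERETMzMzMzERmZmZmZmZmZ3d3d3WZmaIiIiIiIiLu7ERERMzMzMzMRGZmZmZmZmZrd3d3dZmZoiIiIiIi7u7sREREzMzMzMxGZmZmZmZmZqt3d3d1mZmiIiIiIi7u7uxEREzMzMzMzOZmZmZmZmZqq3d3d3WZmaIiIiIi7u7uxERETMzMzMzM5mZmZmZmaqqrd3d3dZmZoiIiIi7u7u7ERETMzMzMzMzmZmZmaqqqqqq3d3d1mZmiIiIiLu7u7sRERMzMzMzMzOZmZmqqqqqqqqt3d3WZmaIiIiIu7u7uxERMzMzMzMzM5mZqqqqqqqqqq3d3WZmZoiIiIi7u7u7EREzMzMzMzMzmZqqqqqqqqqqrd3dZmZm+IiIERu7u7sREzMzMzMzMzOe7uqqqqqqqqqt3d1mZmb/iIgRERG7uxEzMzMzMzMzM+7u7uqqqqqqqqAN0GZmZv/4iBEREREREzMzMzMzMzMz7u7u7qqqqqqqoAAAAGZg////8RERERETMzMzMzMzMzPu7u7uqqqqqqoAAAAAAAD////xEREREREzMRETMzMzM+7u7u7qqqqqqgAAAAAAAP////8REREREREREREzMzMz7u7u7u6qqqqqAAAAAAAA/////xERERERERERERMzMz7u7u7u7uqqqqoAAAAAAAD/////ERERERERERERETMzPu7u7u7u6qqqoAAAAAAAAP/////xERERERERERERMzEe7u7u7u7qqqqgAAAAAAAA"/>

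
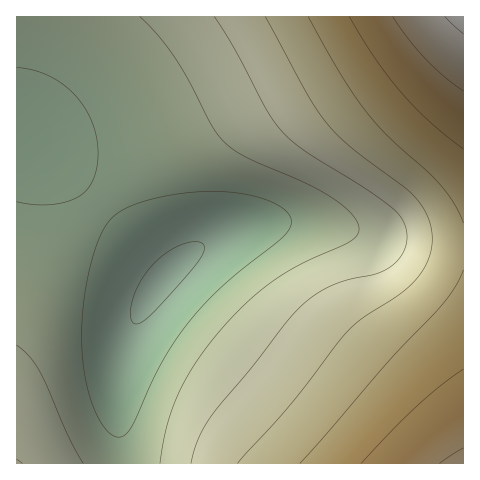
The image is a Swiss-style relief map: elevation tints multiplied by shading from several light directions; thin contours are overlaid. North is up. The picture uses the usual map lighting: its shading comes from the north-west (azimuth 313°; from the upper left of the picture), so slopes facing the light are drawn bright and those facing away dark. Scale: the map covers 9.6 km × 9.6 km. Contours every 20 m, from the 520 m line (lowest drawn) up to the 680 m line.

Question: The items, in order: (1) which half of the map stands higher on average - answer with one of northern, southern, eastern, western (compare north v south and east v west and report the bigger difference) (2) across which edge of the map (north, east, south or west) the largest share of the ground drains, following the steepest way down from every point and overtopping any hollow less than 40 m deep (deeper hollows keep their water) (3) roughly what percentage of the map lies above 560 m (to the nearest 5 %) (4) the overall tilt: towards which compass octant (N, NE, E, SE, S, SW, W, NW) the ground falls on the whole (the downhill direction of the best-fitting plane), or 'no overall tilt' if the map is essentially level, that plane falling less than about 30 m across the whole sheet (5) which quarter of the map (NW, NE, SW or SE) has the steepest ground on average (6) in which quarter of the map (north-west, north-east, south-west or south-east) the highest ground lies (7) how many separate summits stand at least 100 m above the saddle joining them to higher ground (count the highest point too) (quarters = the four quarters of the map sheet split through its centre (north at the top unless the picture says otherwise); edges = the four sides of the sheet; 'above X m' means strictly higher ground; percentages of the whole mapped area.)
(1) On average the eastern half of the map is the higher ground.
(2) Most of the ground drains across the western edge.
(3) Roughly 55 % of the ground is higher than 560 m.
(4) On the whole the ground falls towards the west.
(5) Slopes are steepest in the north-east quarter.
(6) Look to the north-east quarter for the highest ground.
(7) Counting only tops that stand 100 m proud, the map has 1 summit.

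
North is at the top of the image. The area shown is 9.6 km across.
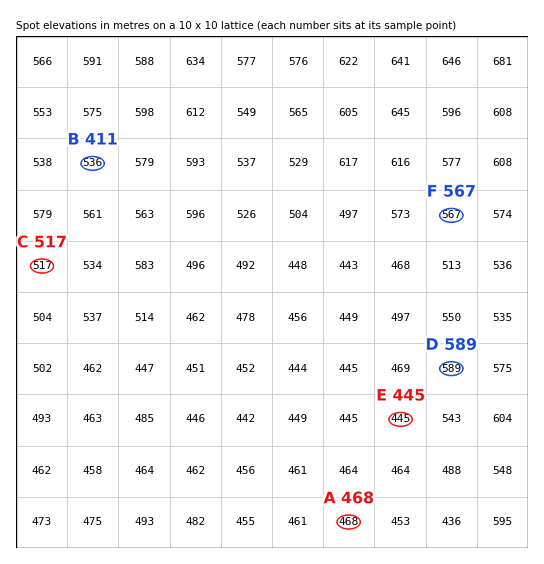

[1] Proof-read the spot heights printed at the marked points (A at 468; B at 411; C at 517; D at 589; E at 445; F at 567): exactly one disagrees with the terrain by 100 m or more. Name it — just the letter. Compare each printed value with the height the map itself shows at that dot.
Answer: B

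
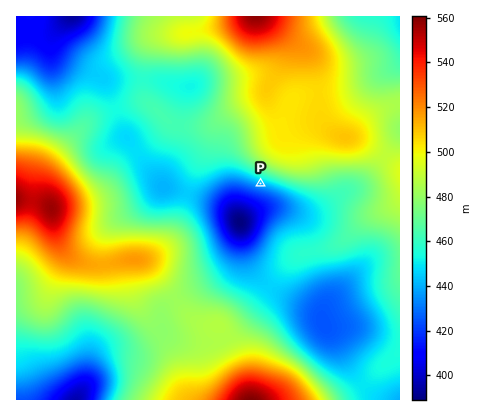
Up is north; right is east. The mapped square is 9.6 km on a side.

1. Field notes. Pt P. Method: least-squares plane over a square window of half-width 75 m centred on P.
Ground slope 5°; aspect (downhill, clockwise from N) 198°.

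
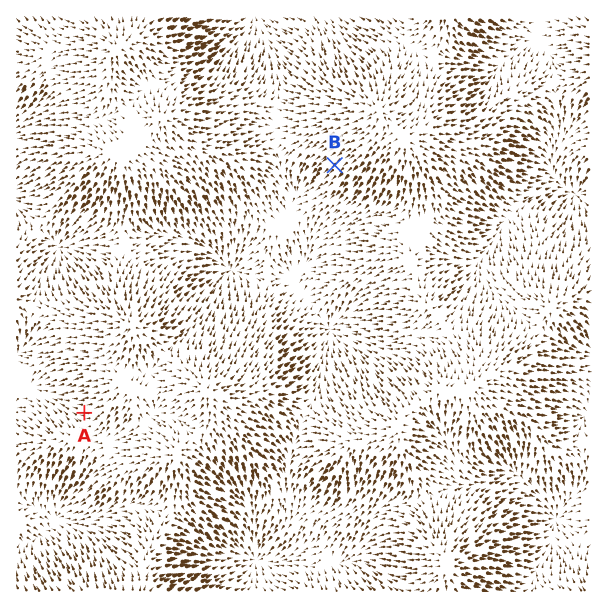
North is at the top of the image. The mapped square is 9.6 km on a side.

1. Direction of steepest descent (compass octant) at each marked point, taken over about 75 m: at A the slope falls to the W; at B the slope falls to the SW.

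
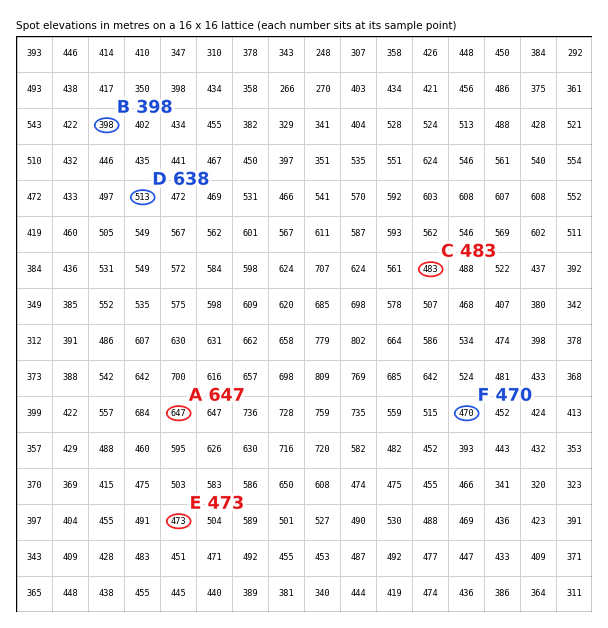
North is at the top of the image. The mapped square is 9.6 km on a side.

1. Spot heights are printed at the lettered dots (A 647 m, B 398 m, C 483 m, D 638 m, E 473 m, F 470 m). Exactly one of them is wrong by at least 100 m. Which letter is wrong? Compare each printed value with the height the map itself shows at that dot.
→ D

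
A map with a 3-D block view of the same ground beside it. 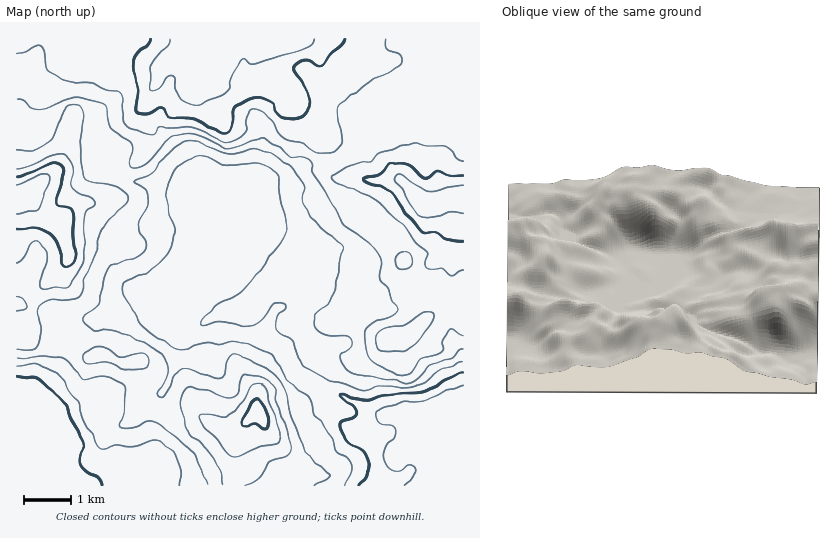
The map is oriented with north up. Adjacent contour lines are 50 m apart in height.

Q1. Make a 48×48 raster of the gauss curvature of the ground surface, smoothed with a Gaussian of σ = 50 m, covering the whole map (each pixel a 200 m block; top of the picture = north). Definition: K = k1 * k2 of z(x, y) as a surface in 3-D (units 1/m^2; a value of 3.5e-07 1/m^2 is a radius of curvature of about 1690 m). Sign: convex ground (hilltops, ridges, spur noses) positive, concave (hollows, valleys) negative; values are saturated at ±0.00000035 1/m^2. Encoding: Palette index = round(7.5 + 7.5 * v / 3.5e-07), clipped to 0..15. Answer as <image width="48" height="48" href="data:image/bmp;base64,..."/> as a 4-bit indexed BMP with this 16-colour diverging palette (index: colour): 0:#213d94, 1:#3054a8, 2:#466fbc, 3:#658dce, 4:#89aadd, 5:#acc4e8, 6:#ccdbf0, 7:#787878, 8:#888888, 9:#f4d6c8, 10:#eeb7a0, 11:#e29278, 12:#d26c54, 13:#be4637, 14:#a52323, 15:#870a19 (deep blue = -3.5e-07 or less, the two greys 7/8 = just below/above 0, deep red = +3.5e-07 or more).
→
<image width="48" height="48" href="data:image/bmp;base64,Qk32BAAAAAAAAHYAAAAoAAAAMAAAADAAAAABAAQAAAAAAIAEAAATCwAAEwsAABAAAAAAAAAAlD0hAKhUMAC8b0YAzo1lAN2qiQDoxKwA8NvMAHh4eACIiIgAyNb0AKC37gB4kuIAVGzSADdGvgAjI6UAGQqHAFh3h3eoaIh3d3eIZ4d4iIeGV6eIZ4iHaIiIiHd3eHh4iIaIR3eId3iFulZnd4iHeIiZdmiHeIeIiJd4d3d4d2eIqnd5iIh3h3iIeHd3iHeZh6d4d3iIUUiXR2d5lnd3d3d3iLlWeHeJl4d3ioZpc4iIanZndoiHd3d3eJhXaIh3dZl2jYafhnd5e6h3h4h4iHd3dniGaoeGZXmVNnerd3iHZ4ZXmIh3eHd4hn6nh2hkinmYl4ipeXaHeaidVoh3iId4q0V4iIp2V5d3ZV23qJeHiFKKaXd3iIh3eGSHd5iKWceXf523dJVXh0WHenVWiIiId6h4iYR5h5eInU73JZlmiJh3Z1VniHmoeFWJh3WnVmh4hwJWiYl4h6c3X+Z4e2mnd3aKbLR5BXeIe0dVhIV5l3Vpf7eYa3h1VH/IBb6JSHd1f5h1iGd3h1R3eHRooG0CVDn+aHzGeYd3VndzeIiHh2Xad3WNwk+Hh2Z1Z2Z3iId4dXh3h3dnebjdiId3ZHp3d3d3mHeIh3d4hneXiHiIiGLfh6iHaId2d3d3dniIh3iGeIhkiGiIh2M2l2eIZ3Zatmd4d3d3h3d2mYh3eImHd3d4qHeJZ4Urp2d2d3d4d3iHh3iIh2h2d3eHh2d3eIdYd1d3iId4d4h3eIiHd3iYeYeIiHeFeXaaameHmYh3d3iHiIiXd4iZeIdodniWeHZ4aHl3mYd3iIiIiIh3eId3eIdld3eHh3eXfLZ3eHd3iIh3eIh3eIiHeIiHyneHd6epfPVnd4h3d3d3d4d3d3d3d3ini3h4h4jYWKZneJmHd3h3d4d4dneJh3h0V1V4ZTrFVXiHd4h4d3h4d4iIh3h4eId3iWSHqXh2dWiIh4d4d3iId3iIiJhnh4iIiod1mpZWnod3h4doh3eId3iIiHd3eJh3eImGd4cUiVWIeHd4iHeHd3h4iHeHeIeIZouoh3trllWXiJmHiHd3iId3eId3Z3eKmMyFWCyYU3eIqIdniHd3eId3d3eGeHeJhJhniQn5dpV4Y3ZYiHeHeIiIh3iKhppBlTqWabip22nYYHdWiHiHd4iJqHdrd6hl/o2FeLmK52qIatynqIiHVXmKo3cid2i1l1eHmomVAFmIiHd3l6mWEmuIioiHeHh1ZWd3eIiJVHd4mHZHeuuXmXdneFiJh3h3h3iHeIiIiIiXd3aIGaht93QGt3eJd3d3h3eId4iIh2iHZadmODZc9mdZZ3d3d3h4iHeId3d3iMZnaPh0uFd5p424iHaIiHeIiHd3d4dndnWYiKaHhnZ2Rp91j6V3iHeId4iHd5iIeYiJp3aIeKh3ZoUkeseGd3h3d3iIeGh4d4d5dHjGV4h3eJZndninh3h4iIh4iIiHd3Z5doeIiGZ4d3d3dmanh3d3h3eHeIeHeHeHiHeHiImHd3d4d4WGd4h4iHd3eHeHiIdodmeZdol4eHd3h7iIiIh4iHeHd3d3d4iYd3d3Z3h3eId3eIVXd3d3iHiId4h3eIh3iIirVniHh3eHiMxIl3h3h3iHdw=="/>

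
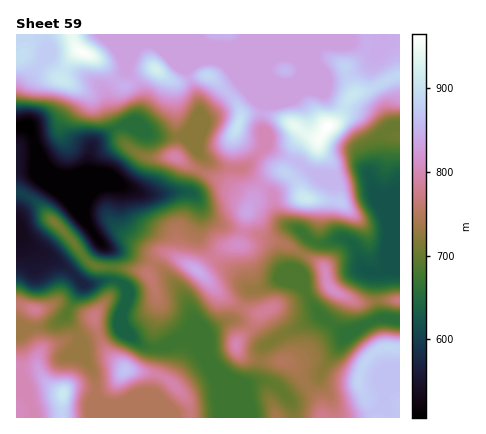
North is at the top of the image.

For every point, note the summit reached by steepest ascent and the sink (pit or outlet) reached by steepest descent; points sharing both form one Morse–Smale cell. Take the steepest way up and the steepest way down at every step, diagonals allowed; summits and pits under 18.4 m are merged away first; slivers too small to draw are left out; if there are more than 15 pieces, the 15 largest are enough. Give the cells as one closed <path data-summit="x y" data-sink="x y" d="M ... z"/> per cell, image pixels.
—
<path data-summit="82 52" data-sink="26 126" d="M144 34l-128 0 0 92 13 2 7 22 14 20 14 6 22-4 4-22 3-6 21-15 18-5 6-4 4-24-5-12-10-12 0-4 10-26z"/><path data-summit="328 126" data-sink="26 126" d="M400 34l-203 0 5 8 8 3 48 47 5 12-1 24 3 18 33 16 22 15 14 3-1-14-14-18-1-8 8-12 8-4 6-6 7-16 5-7 48-19z"/><path data-summit="126 370" data-sink="26 126" d="M118 281l-7 13-17 23-26-6-2 3 14 22 1 14 14 28 1 40 124 0-4-40-4-10-15-22-7-5-10-1-16 7-14 1-6-2-10-7-12-17 0-10 5-12 0-10z"/><path data-summit="198 270" data-sink="26 126" d="M90 173l-30 3 12 12 13 32 17 25 52 18 28 29 13 28-5 10-10 10 8 0 16-7 28-14 5-5 4-6-17-11-26-25 15-14-14-20 2-28-7-16-4-2-46 2z"/><path data-summit="388 348" data-sink="400 320" d="M320 315l-56 30-4 15 24 1 6 3 28 34 3 6 1 14 54 0-3-10-14-22 1-14 6-12 10-9 6-3 18 0 0-28-20-2-28 14-8 1z"/><path data-summit="328 126" data-sink="400 270" d="M400 76l-48 19-5 7-7 16-6 6-8 4-8 12 1 8 14 18 3 14 22-8 6 0 5 4 31 73z"/><path data-summit="306 198" data-sink="400 270" d="M282 171l-10 3-10 12 10 8 4 18 8 12 14 5 10 9 8 5 10 0 12-5 6 0 6 3 8 11 5 16 5 3 8 1 8-4 16 2 0-20-34-77-8-1-22 8 3 20-7 1-28-3-10-20z"/><path data-summit="64 394" data-sink="26 126" d="M66 315l-10 8-8 3-32 2 0 90 80 0-1-40-14-28-1-14z"/><path data-summit="176 156" data-sink="26 126" d="M126 125l-12 4-21 15-3 6-2 20-5 2 11 2 50 20 46-3 13-27-1-8-9-10-11-10-26 0z"/><path data-summit="156 70" data-sink="26 126" d="M188 34l-42 0-9 8-10 30 14 20 1 12-4 16-12 6 26 9 14 2 18-1 4-4 12-20-1-10-12-30 2-8z"/><path data-summit="328 126" data-sink="26 126" d="M110 248l-3 0 3 6 0 12 15 2-4 2-4 10 10 10 0 10-5 12 0 10 6 12 16 12 6 2 14-1 16-8 10-9 5-10-13-28-28-29z"/><path data-summit="238 126" data-sink="26 126" d="M234 69l5 13-29 30-14 6-13 18 25 26 16 6 16 1 6-2 19-21-3-18 1-24-5-12z"/><path data-summit="54 222" data-sink="26 126" d="M36 151l-1 19 2 8-8 8-4 8 15 12 7 10 21 20 22 27 8 4 12 0-1-17-10-8-14-22-13-32-14-14-6-2-7-6z"/><path data-summit="34 310" data-sink="16 234" d="M18 234l-2 0 0 70 20 6 22-5 10 6 15-27-19-18-34-21z"/><path data-summit="246 212" data-sink="26 126" d="M204 158l-3 10-12 24 6 4 9 16 10 9 28 10 4-17 16-28-18-17-24-2z"/>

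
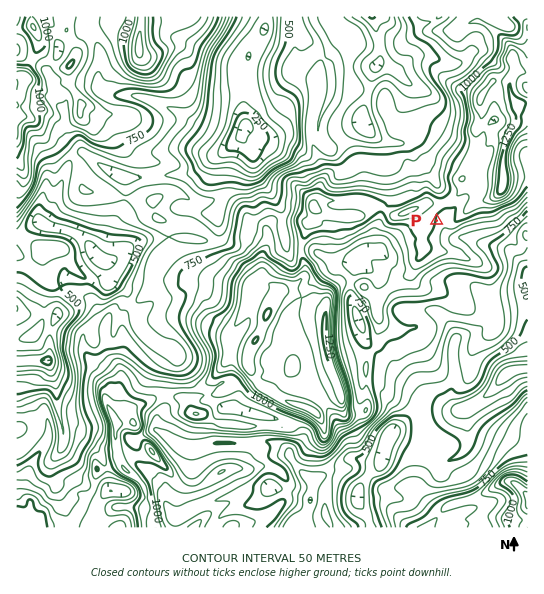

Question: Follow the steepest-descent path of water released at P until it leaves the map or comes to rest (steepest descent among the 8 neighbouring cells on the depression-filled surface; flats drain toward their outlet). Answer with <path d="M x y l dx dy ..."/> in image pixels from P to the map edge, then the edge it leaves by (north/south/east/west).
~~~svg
<path d="M437 221l8 0 0 10 5 6 12 0 1 1 6 0 6 4 8 1 2 2 8 0 1 1 7 0 1 1 3 0 22 23"/>
exit: east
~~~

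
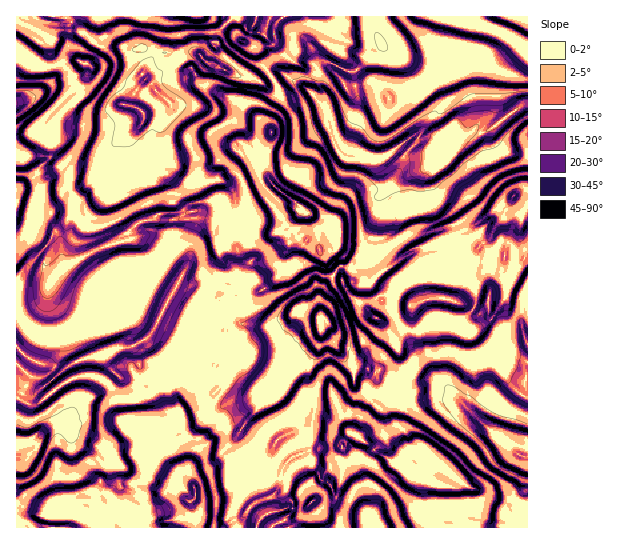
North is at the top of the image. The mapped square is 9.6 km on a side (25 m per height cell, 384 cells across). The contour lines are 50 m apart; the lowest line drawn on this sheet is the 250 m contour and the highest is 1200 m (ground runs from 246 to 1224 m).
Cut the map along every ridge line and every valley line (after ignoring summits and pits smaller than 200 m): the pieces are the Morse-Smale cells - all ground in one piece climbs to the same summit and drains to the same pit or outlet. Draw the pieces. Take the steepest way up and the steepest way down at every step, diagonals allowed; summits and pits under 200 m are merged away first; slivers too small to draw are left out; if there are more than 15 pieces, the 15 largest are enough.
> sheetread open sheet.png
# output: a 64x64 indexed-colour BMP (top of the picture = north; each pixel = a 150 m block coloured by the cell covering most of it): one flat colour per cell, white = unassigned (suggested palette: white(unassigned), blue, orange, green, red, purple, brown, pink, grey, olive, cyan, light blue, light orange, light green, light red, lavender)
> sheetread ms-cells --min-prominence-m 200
<image width="64" height="64" href="data:image/bmp;base64,Qk12CAAAAAAAAHYAAAAoAAAAQAAAAEAAAAABAAQAAAAAAAAIAAATCwAAEwsAABAAAAAAAAAA////ALR3HwAOf/8ALKAsACgn1gC9Z5QAS1aMAMJ34wB/f38AIr28AM++FwDox64AeLv/AIrfmACWmP8A1bDFACIiIiIiIiIiIiIiIiIiZmZmb///////////ZmbMzMzAIiIiIiIiIiIiIiIiIiZmZmZm//////////ZmbMzMzMBEREREIiQiJEQiIiIiJmZmZmb/////////9mZmZszMwEREREREREREREIiIiIiZmZmZmZv///////2ZmZmzMzARERERERERERERCIiIiJmZmZmZmb///////ZmZmbMzMBERERERERERCIiIiIiIiJmZmZmZv//////9mZmzMzMzEREREREREIiIiIiIiIiIiZmZmZmb/////ZmZmzMzMzMREREREREIiIiJCIiIiIiImZmZmZv////ZmZszMzMzMxERERERERCIiRCIiIiIiIiJmZmZm////ZmZszMzMzMzFREREREREREREIiIiIiIiIiZmZmb2ZmZmzMzMzMzMwAVEREREREREREIiIiIiIiIiImZmZmZmZmbMzMzMzMzABVREREREREREQiIiIiIiIiIiJmZmZmZmbMzMzMzMywAFVVREREREREREIiIiIiIiIiIiZmZmZmZszMzMzMy7sAVVVVVEREREREQiIiIiIiIiIiJmZmZmZmzMzMzMy7uwBVVVVURERERERCIiIiIiIiIiImZmZmZmbMzMzMy7u7AFVVVVVEREREREIiIiIiIiIiIiZmZmZmZszMzMy7u7uwVVVVVVVEREREQiIiInd3IiIiImZmZmYAAAAAC7u7u7BVVVVVVVVERERCIiInd3d3IiImZmZmZggAAAC7u7u7u1VVVVVVVVREREIiIid3d3dyIiZmZmZoiIsAu7u7u7u7VVVVVVVVREREQiIiJ3d3d3ciZmZmZmiIu7u7u7u7u7tVVVVVVVRERERCIiInd3d3d3JmZmaIiIi7u7u7u7u7u1VVVVVVVEREREQiIid3d3d3ciZmaIiIiLu7u7u7u7u7VVVVVVVVVEREREIiInd3d3d3ImaIiIiIu7u7u7u7u7tVVVVVVVVVVUREQiIid3d3d3d3aIiIiIu7u7u7u7uLu1VVVVVVVVVVVEREIiJ3d3d3d3eIiIiIi7u7u7u4iIuwVVVVVVVVVVVVREQiIid3d3d3d4iIiIiIiIu7uIiIi7BVVVVVXuVVVVVERCIid3d3d3d3iIiIiIiIiIiIiIiLsFVVVV7u7u5VVUREQiJ3d3d3d3eIiIiIiIiIiIiIiIuwVVVe7u7u7uVVVEREd3d3d3d3d4iImZiIiIiIiIiIi7BVVe7u7u7u7lVVREV3d3d3d3d3iIiZmZmIiIiIiIiLu+7u7u7u7u7uVVVFVVd3d3d3d3d4iZmZmZiIiIiIiIi77u7u7u7u7u5VVVVVVXd3d3d3d3eJmZmZmZiIiIiIiLsO7u7u7u7u7uVVVVVVd3d3d3d3d3mZmZmZmYiIiIiIiwDu7hHu7u7u5VVVVVV3d3d3d3d3qqqZmZmZiIiIiIiLAA7uERHu7u7lVVVVV3d3d3d3d3qqqpmZmZmZmIiIiIgAAO4RERHu7lVVVVVVd3d3d3d3eqqqmZmZmZmYiIiIiAAAARERERFVVVVVVVV3d3d3d3d3qqqpmZmZmZiIiIiIAAAAERERERVVVVVVVRERERd3d3eqqqmZmZmZmYiIiIgAAAARERERERVVVVUAEREREXd3eqqqqZmZmZmZmYiIiAAAAAEREREREREQAAAREREREaqqqqqpmZmZmZmZmIiIAAAAAREREREREREAAREREREaqqqqqqmZmZmZmZmZmIgAAAABEREREREREREREREREaqqqqqqqpmZmZmZmZmZiAAAAAAREREREREREREREREaqqqqqqqqqZmZmZmZmZmZAAAAAAEREREREREREREREaqqqqqqqqqqmZmZmZmZmZkAAAAAABEREREREREREREaqqqqqqqqqqqqmZmZmZmZmQAADd3dERERERERERERERqqqqqqqqqqqqqqmZmZmZmZAADd3d0RERERERERERERGqqqqqqqozOqqqqZmZmZmZkAAN3d3dEREREREREREREaqqqqqqMzMzOqqqmZmZmQAAAA3d3d3dERERERERERERGqqqqqMzMzMzqqMzmZmQAAAA3d3d3d3dEREREREREREaqqqqozMzMzMzMzMzmQAAAADd3d3d3d3RERERERERERqqqqqjMzMzMzMzMzMzMAAAAA3d3d3d3dERERERERERGqqqqjMzMzMzMzMzMzMzAAAAAN3d3d3dEREREREREREaqqqqMzMzMzMzMzMzMzMzAAAADd3d3d0RERERERERERGqqqMzMzMzMzMzMzMzMzMwAAAA3d3d3REREREREREREaqqAzMzMzMzMzMzMzMzMzAAAAAN3d3d0REREREREREaqgADMzMzMzMzMzMzMzMzMAAAAADd3d3REREREREQAACgAAMzMzMzMzMzMzMzMzMwAAAAAN3d3dEREREREAAAAAAAAzMAMzMzMzMzMzMzMzAAAAAN3d3d3REREREQAAAAAAAAAAADMzMzMzMzMzMzMAAAAN3d3d3QAAAAERAAAAAAAAAAAAAzMzMzMzMzMzMwAAAA3dAAAAAAAAABAAAAAAAAAAAAAAMzMzMzMzMzMzAAAADdAAAAAAAAAAAAAAAAAAAAAAAAMzMzMzMzMzMwAAAAAAAAAAAAAAAAAAAAAAAAAAAAAAAzMzMzMzMwAAAAAAAAAAAAAAAAAAAAAAAAAAAAAAAAADMzMzMzAAAAAA"/>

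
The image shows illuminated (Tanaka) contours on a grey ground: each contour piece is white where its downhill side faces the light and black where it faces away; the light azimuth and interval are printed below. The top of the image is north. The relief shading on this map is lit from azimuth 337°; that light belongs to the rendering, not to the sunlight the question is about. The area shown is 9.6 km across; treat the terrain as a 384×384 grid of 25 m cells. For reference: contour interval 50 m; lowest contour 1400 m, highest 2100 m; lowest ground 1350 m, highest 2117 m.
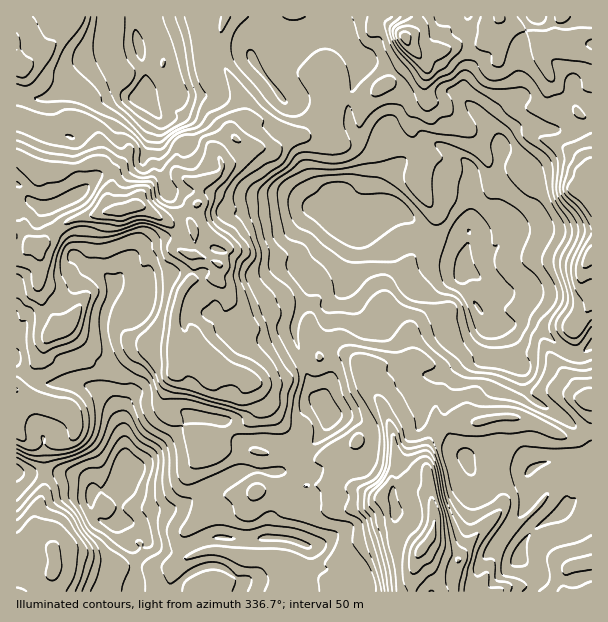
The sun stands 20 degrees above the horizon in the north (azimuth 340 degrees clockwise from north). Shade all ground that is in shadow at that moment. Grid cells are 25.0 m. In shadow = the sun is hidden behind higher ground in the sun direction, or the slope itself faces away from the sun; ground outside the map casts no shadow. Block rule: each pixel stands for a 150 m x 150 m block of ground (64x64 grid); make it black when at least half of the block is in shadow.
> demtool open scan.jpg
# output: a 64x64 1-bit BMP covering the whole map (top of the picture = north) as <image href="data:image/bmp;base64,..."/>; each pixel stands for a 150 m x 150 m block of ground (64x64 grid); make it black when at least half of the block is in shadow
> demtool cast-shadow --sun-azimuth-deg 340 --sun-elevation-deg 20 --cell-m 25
<image width="64" height="64" href="data:image/bmp;base64,Qk0+AgAAAAAAAD4AAAAoAAAAQAAAAEAAAAABAAEAAAAAAAACAAATCwAAEwsAAAIAAAAAAAAA////AAAAAAAAAAAAAAAAAAAAAAAAAAAAAAAAAAAAIAAAAA4AAAAgAAAAAAAAABAAAAAAAAAAGAAAAABwAAAMAAAAACQAAAYAAAAAAAAAAgAAAAAAAAAAAAAAAAAAAAAAAYAAAAAAAAAHwAAAAAAAAG/AAwAAAAAA/8AAAAAAAAD/wAAAAAAAAIPAAAAAAAAAAYAAMAAAAAAAAAA4AAAAAAAAB8AAAAAAAAA/wAAAAAAAAH4AAAAAAAAAcAAAAAAAAAAAAAAAAAAAAAAAAAAAAAAAAAAAAAAADgAAAAAAAAAeAAAAAAAABwYAAAAAAAADAgAAAAAAAAEBAAAAAAAAAAAAAAAAAAAAAIAAAAAAAAAAAAAAAAAAAAAAAAAAAAAAAAAAAAAAAAAMHABgAAAAAA4+AAAAAAAAD/8AAAAAAAAH/4AAAAAAAAf/gAAAAAAAAP4AAAAAAAAABAQAAAAAAAAAAAAAAAAAAAADngAAAAAAAAPfPAAAAAAAAM98AAAAAAAABzwAAAAAAAADAAAAAAAAAAAAAAAAAAAAAAAAAAAAAAAAAAAAAAAAAAAAAAAAAAAAAAAAAAAAAAAAAAAAAAAIAAAAA4AAAAQAAAADxAAAAAAAAAPAAAAAAAAAAIAAAAAAAAAQgAAAAAAAAAAAAAAAAAAAAAAAAAAAAAAAAAAAAAAAAAAAAA=="/>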